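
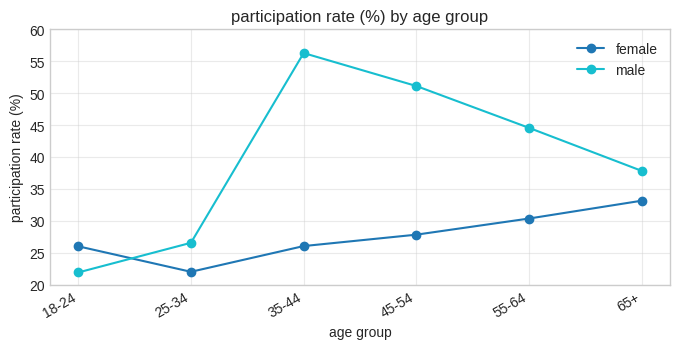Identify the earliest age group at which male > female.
25-34

18-24: male ≈ 20 vs female ≈ 25 (not yet); 25-34: male ≈ 25 vs female ≈ 20 (first crossover).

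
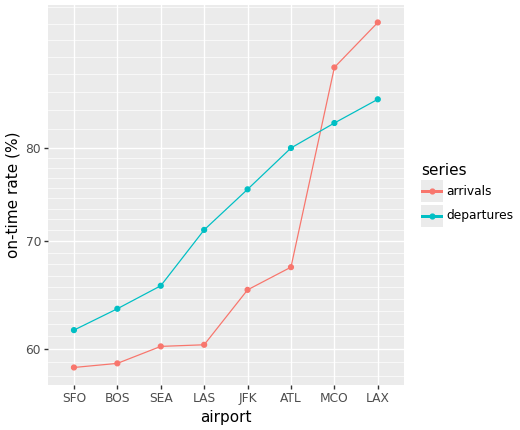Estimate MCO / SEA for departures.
MCO ≈ 85, SEA ≈ 65; 85/65 ≈ 1.31.

≈ 1.31×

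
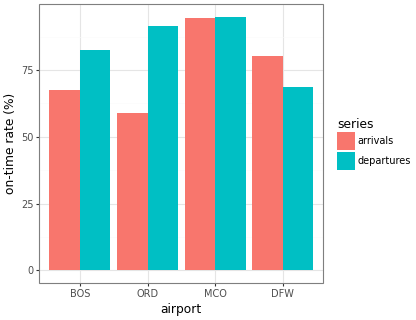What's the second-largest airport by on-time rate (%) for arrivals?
DFW

Top 3 for arrivals: MCO ≈ 90, DFW ≈ 80, BOS ≈ 70.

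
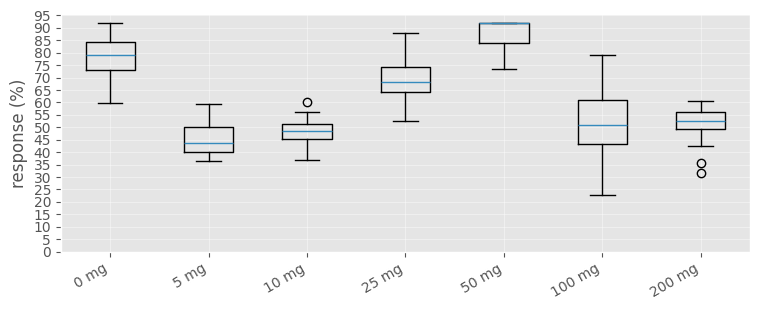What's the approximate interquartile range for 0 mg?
≈ 10

Q3 ≈ 85, Q1 ≈ 75; IQR ≈ 10.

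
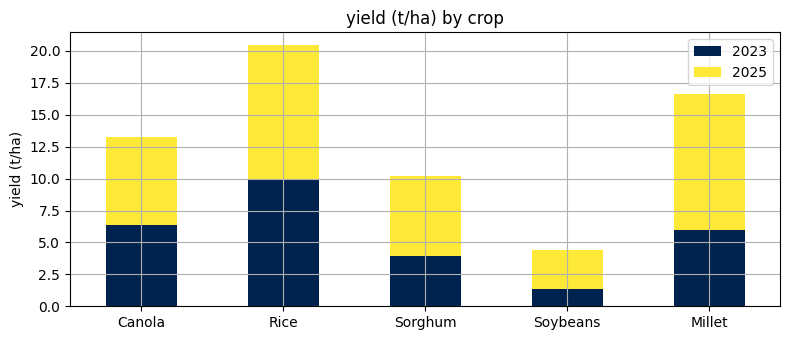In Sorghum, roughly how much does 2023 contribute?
2023 top ≈ 4, bottom ≈ 0; segment ≈ 4.

≈ 4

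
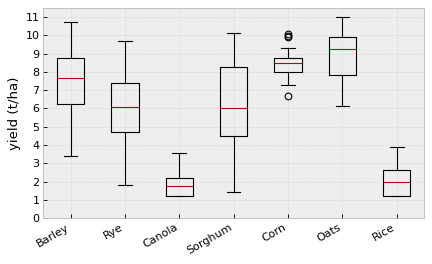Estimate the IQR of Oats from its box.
Q3 ≈ 10, Q1 ≈ 8; IQR ≈ 2.

≈ 2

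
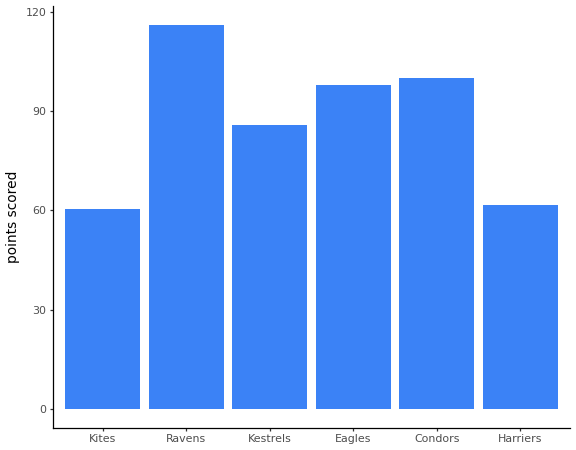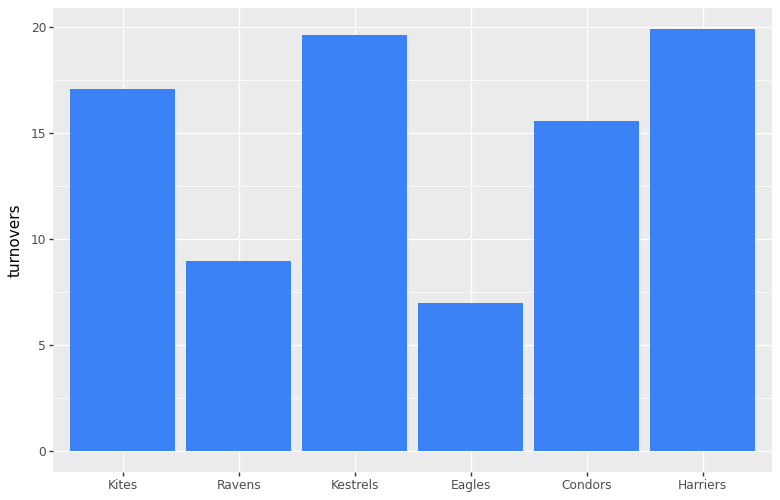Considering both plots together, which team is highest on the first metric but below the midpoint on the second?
Chart 2 median turnovers ≈ 16; below-median teams: Ravens, Eagles, Condors. Among those, Ravens has the highest points scored (≈ 120).

Ravens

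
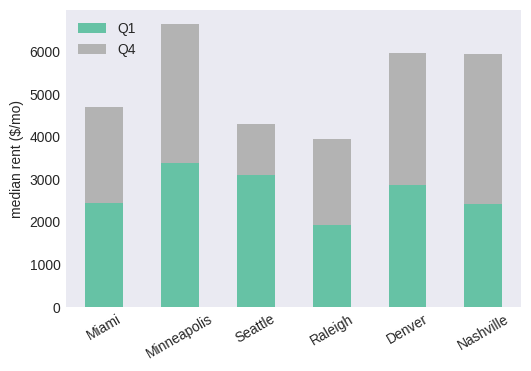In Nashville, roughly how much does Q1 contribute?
Q1 top ≈ 2000, bottom ≈ 0; segment ≈ 2000.

≈ 2000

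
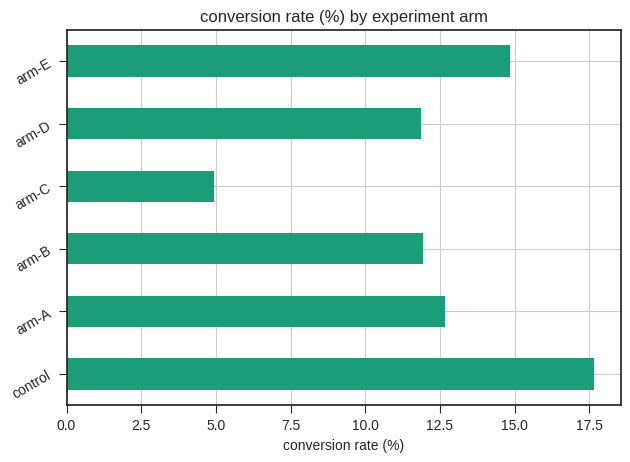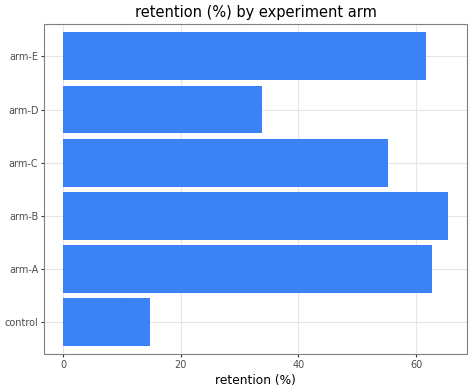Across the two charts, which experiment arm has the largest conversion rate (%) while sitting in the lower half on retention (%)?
control

Chart 2 median retention (%) ≈ 60; below-median experiment arms: control, arm-C, arm-D. Among those, control has the highest conversion rate (%) (≈ 18).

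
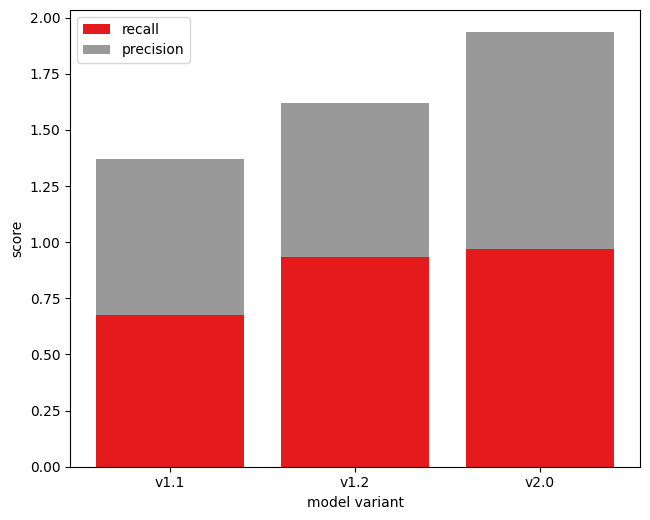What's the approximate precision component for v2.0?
≈ 1.0

precision top ≈ 2.0, bottom ≈ 1.0; segment ≈ 1.0.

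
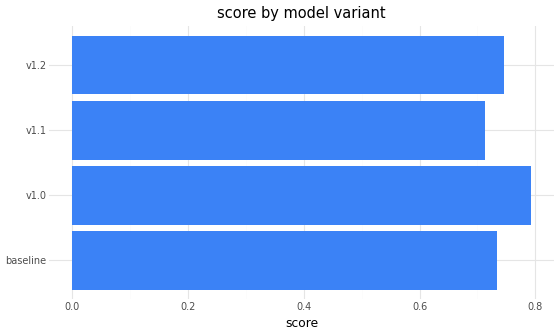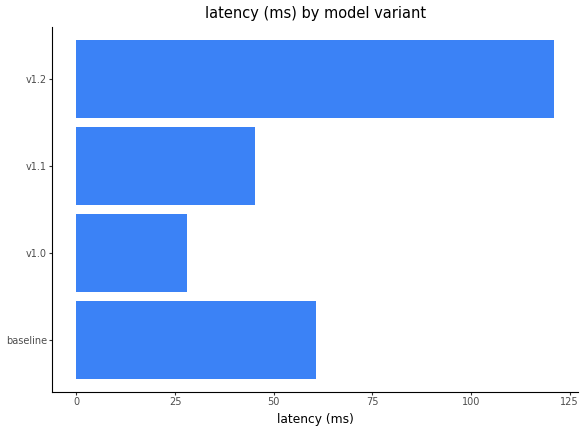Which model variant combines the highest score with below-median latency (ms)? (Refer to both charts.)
v1.0

Chart 2 median latency (ms) ≈ 60; below-median model variants: v1.0, v1.1. Among those, v1.0 has the highest score (≈ 0.8).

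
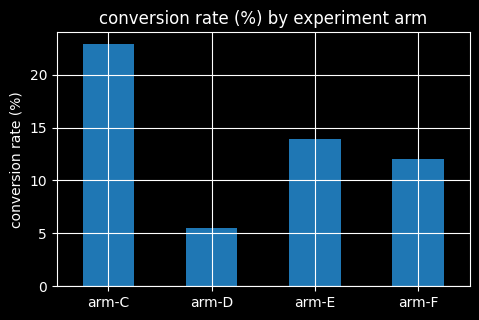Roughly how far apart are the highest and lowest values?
≈ 16

Max arm-C ≈ 22, min arm-D ≈ 6; range ≈ 16.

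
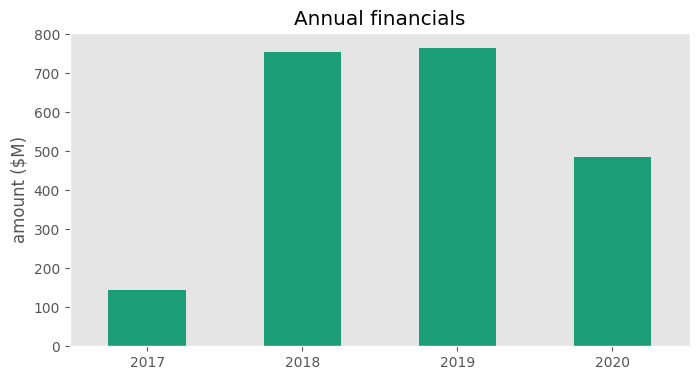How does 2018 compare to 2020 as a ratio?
≈ 1.6×

2018 ≈ 800, 2020 ≈ 500; 800/500 ≈ 1.6.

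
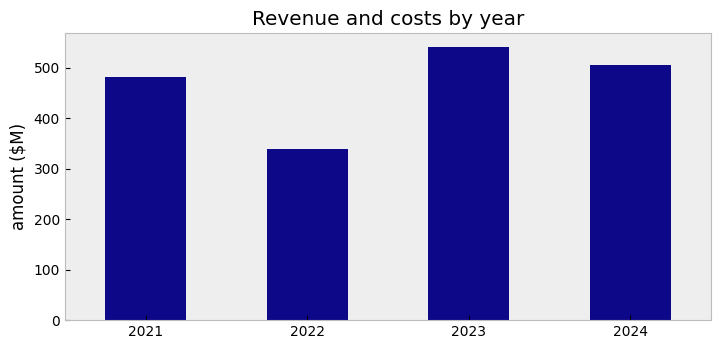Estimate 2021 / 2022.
2021 ≈ 500, 2022 ≈ 350; 500/350 ≈ 1.43.

≈ 1.43×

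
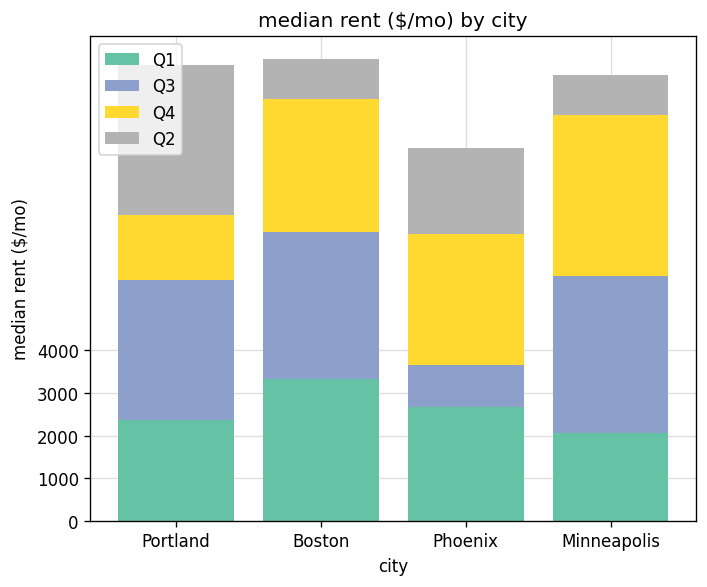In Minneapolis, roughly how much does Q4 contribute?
≈ 4000

Q4 top ≈ 10000, bottom ≈ 6000; segment ≈ 4000.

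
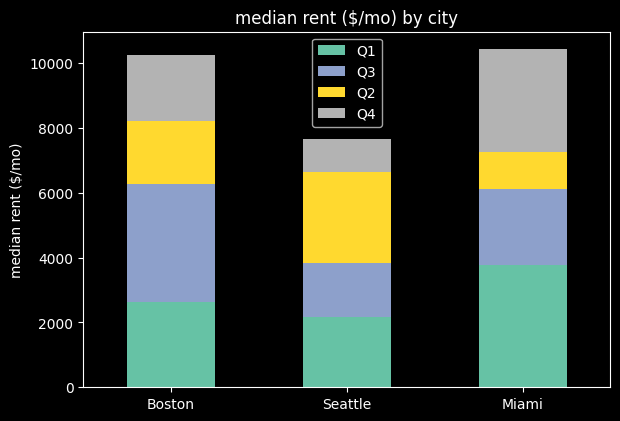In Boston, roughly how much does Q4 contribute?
≈ 2000

Q4 top ≈ 10000, bottom ≈ 8000; segment ≈ 2000.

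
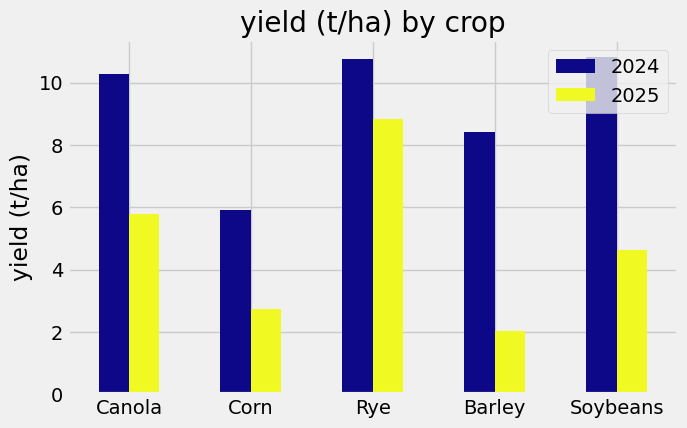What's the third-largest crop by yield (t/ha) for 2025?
Soybeans

Top 4 for 2025: Rye ≈ 9, Canola ≈ 6, Soybeans ≈ 5, Corn ≈ 3.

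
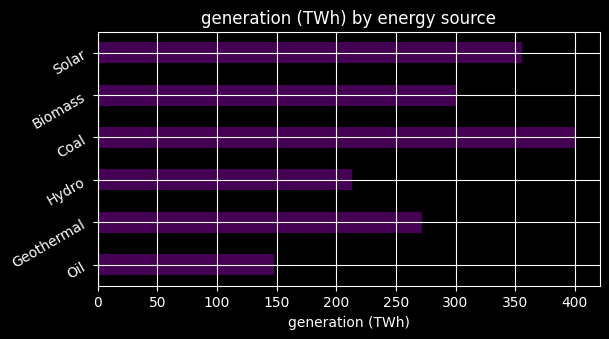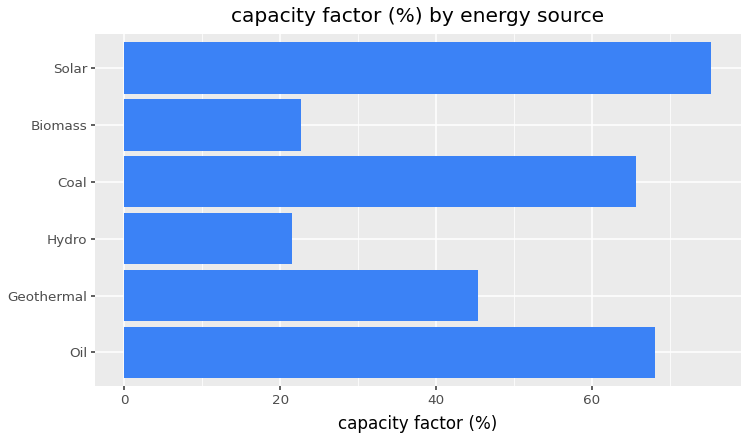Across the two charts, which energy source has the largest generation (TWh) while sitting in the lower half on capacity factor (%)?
Biomass

Chart 2 median capacity factor (%) ≈ 60; below-median energy sources: Geothermal, Hydro, Biomass. Among those, Biomass has the highest generation (TWh) (≈ 300).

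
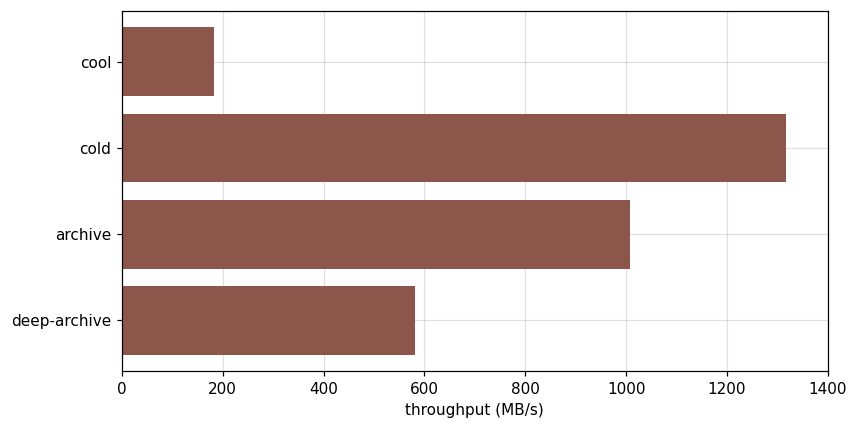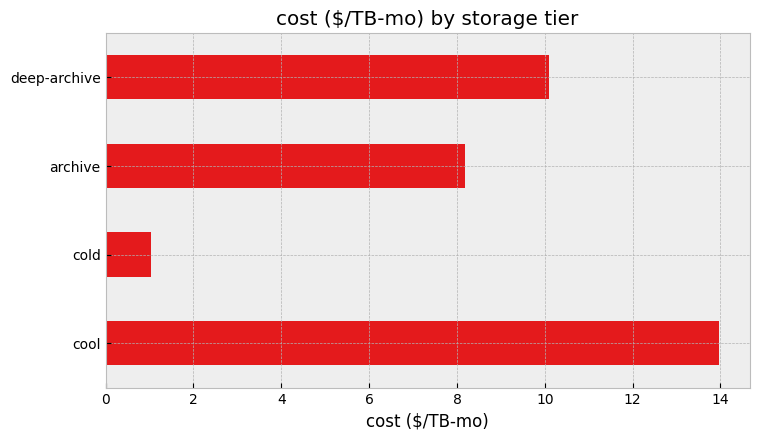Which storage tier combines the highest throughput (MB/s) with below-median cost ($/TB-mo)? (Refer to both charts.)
cold

Chart 2 median cost ($/TB-mo) ≈ 10; below-median storage tiers: cold, archive. Among those, cold has the highest throughput (MB/s) (≈ 1400).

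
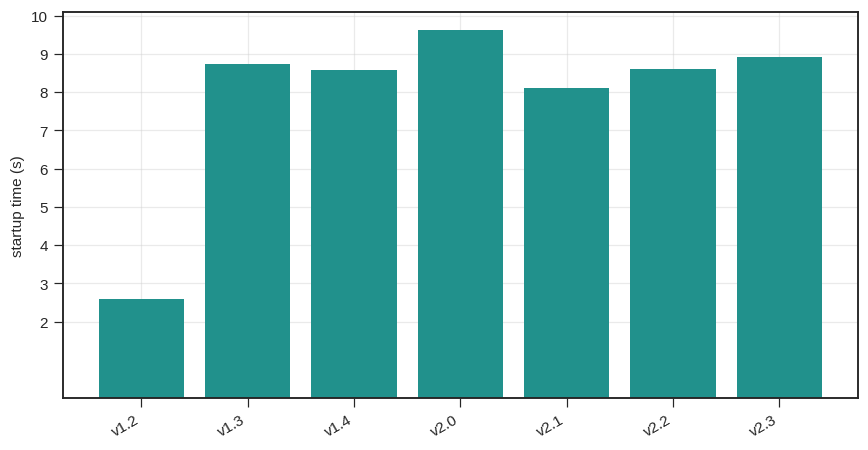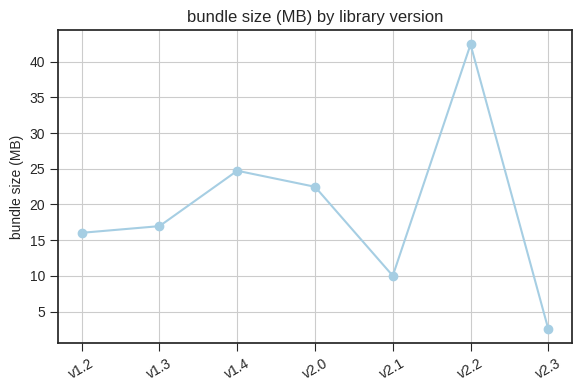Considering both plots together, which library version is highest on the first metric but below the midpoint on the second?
v2.3

Chart 2 median bundle size (MB) ≈ 15; below-median library versions: v1.2, v2.1, v2.3. Among those, v2.3 has the highest startup time (s) (≈ 9).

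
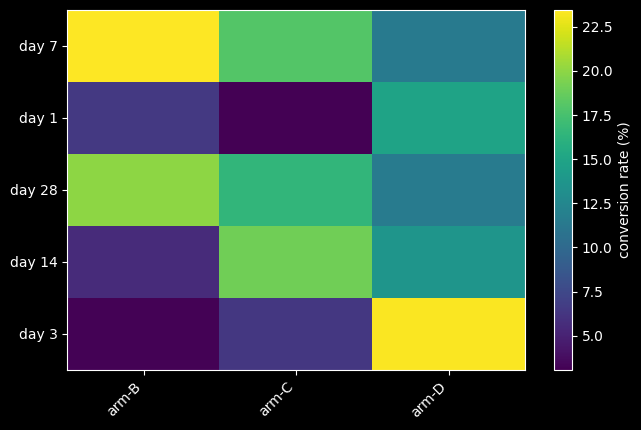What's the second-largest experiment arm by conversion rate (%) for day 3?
arm-C

Top 3 for day 3: arm-D ≈ 24, arm-C ≈ 6, arm-B ≈ 4.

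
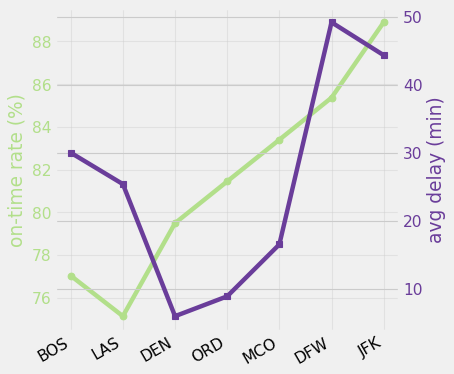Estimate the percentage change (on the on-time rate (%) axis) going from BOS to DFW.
BOS ≈ 78, DFW ≈ 86; (86 − 78) / 78 ≈ +10.3%.

≈ +10.3%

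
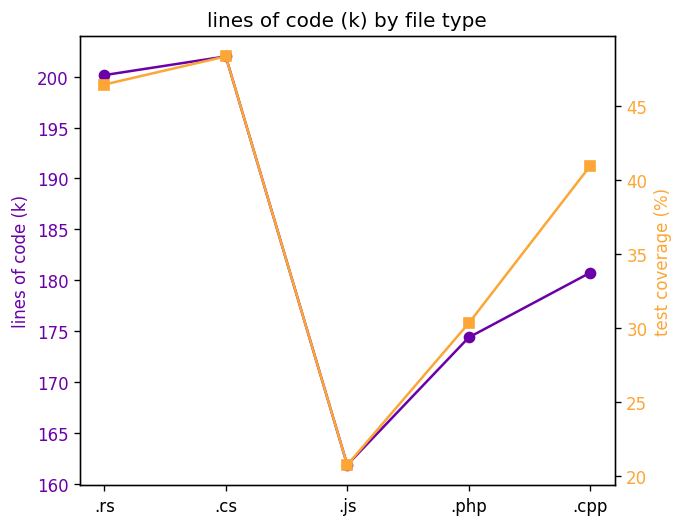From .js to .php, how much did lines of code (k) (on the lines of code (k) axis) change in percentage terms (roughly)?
.js ≈ 160, .php ≈ 175; (175 − 160) / 160 ≈ +9.4%.

≈ +9.4%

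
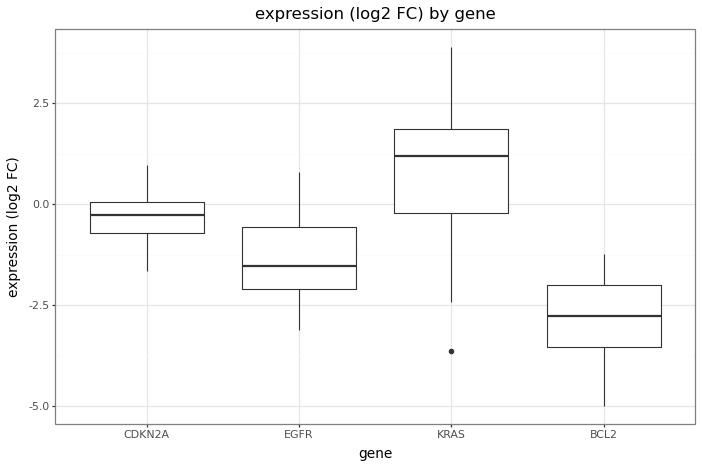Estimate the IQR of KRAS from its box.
Q3 ≈ 2.0, Q1 ≈ 0.0; IQR ≈ 2.0.

≈ 2.0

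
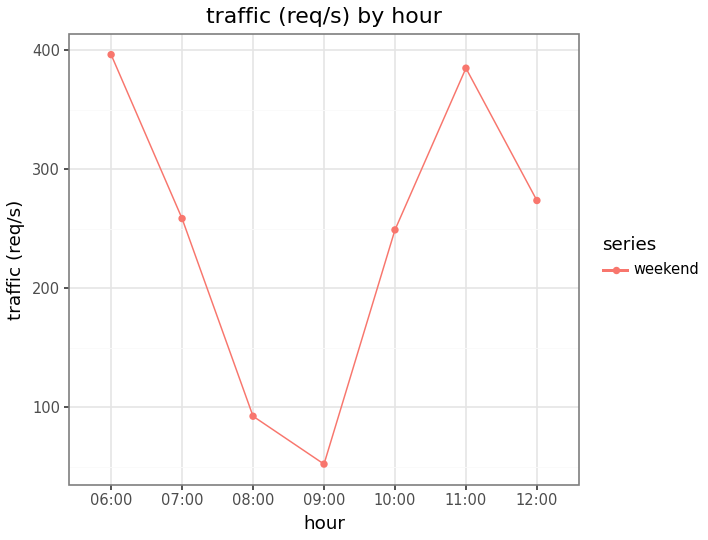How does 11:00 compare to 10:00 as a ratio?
11:00 ≈ 400, 10:00 ≈ 250; 400/250 ≈ 1.6.

≈ 1.6×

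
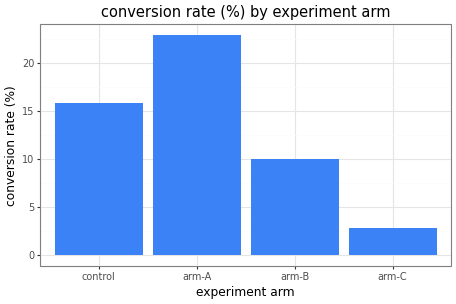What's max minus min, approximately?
Max arm-A ≈ 22, min arm-C ≈ 2; range ≈ 20.

≈ 20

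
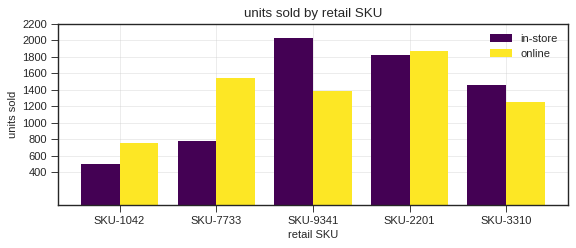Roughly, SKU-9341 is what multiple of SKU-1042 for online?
SKU-9341 ≈ 1400, SKU-1042 ≈ 800; 1400/800 ≈ 1.75.

≈ 1.75×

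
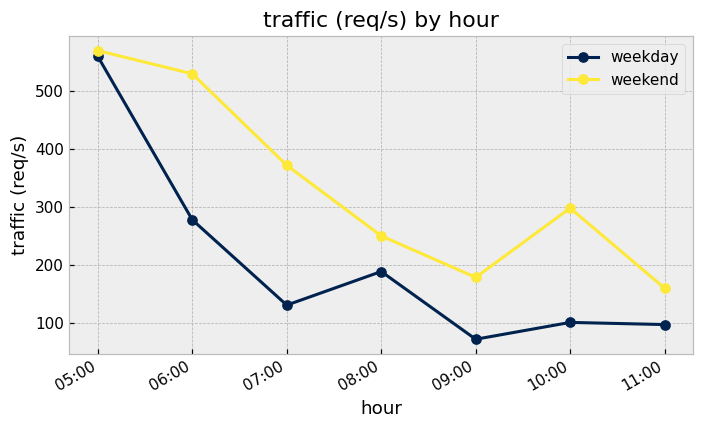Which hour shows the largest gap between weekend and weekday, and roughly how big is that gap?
06:00: weekend ≈ 550, weekday ≈ 300 → gap ≈ 250. Next-largest (07:00) is only ≈ 200.

06:00, ≈ 250 req/s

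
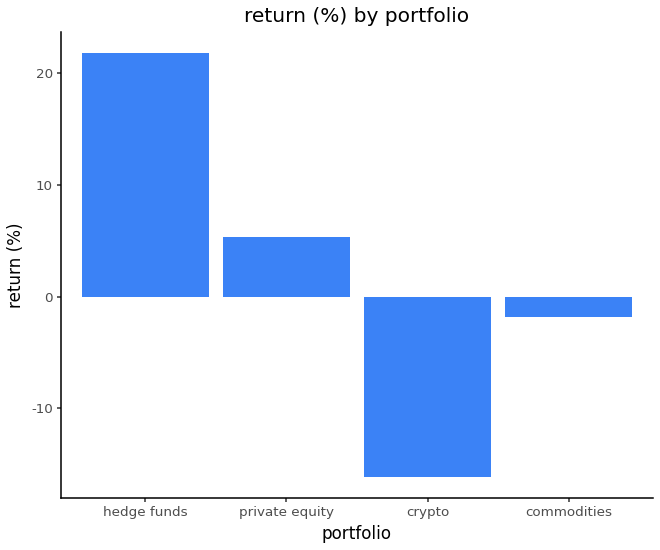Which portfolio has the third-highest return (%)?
Top 4: hedge funds ≈ 20, private equity ≈ 5, commodities ≈ 0, crypto ≈ -15.

commodities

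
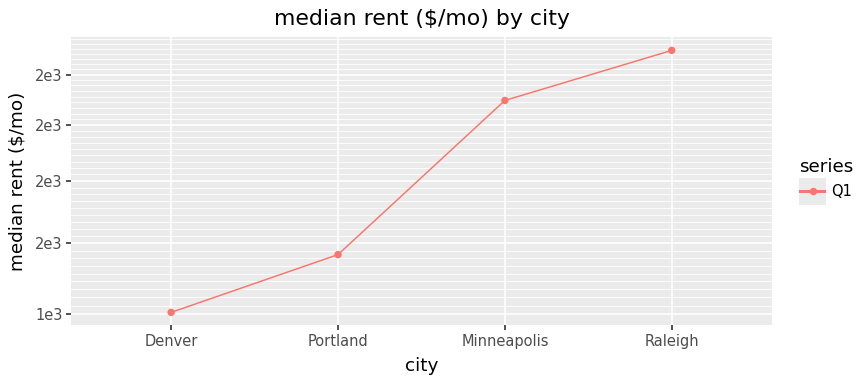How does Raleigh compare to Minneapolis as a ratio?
Raleigh ≈ 2300, Minneapolis ≈ 2100; 2300/2100 ≈ 1.1.

≈ 1.1×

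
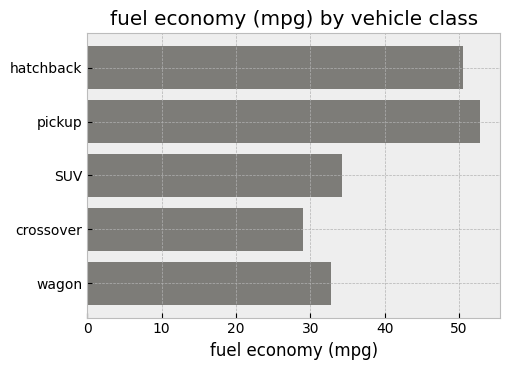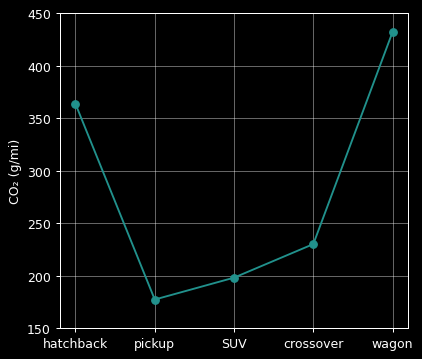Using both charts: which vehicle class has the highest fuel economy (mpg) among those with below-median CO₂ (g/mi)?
pickup

Chart 2 median CO₂ (g/mi) ≈ 250; below-median vehicle classes: pickup, SUV. Among those, pickup has the highest fuel economy (mpg) (≈ 55).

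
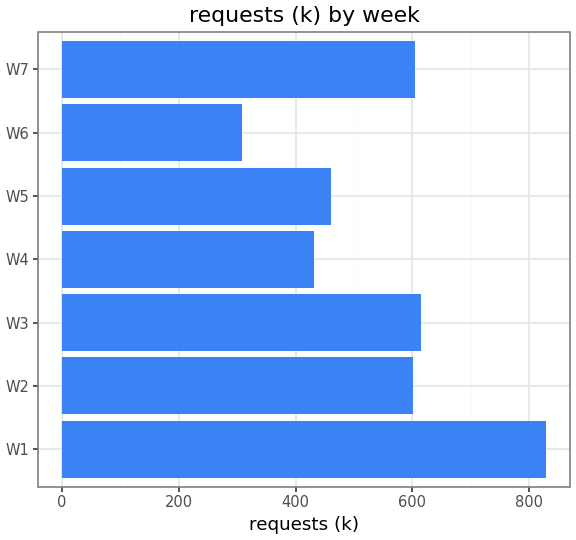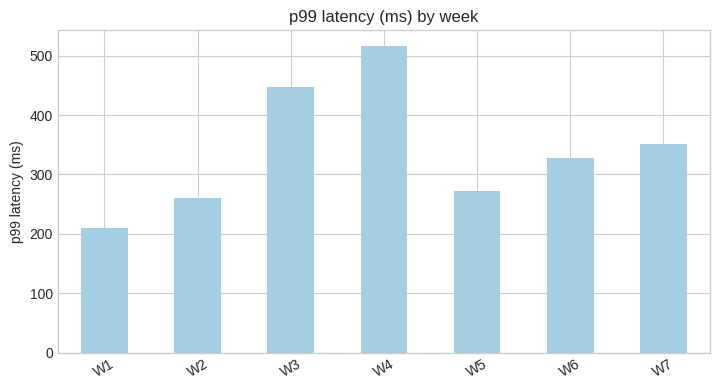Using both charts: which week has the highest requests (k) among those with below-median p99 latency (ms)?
Chart 2 median p99 latency (ms) ≈ 350; below-median weeks: W1, W2, W5. Among those, W1 has the highest requests (k) (≈ 800).

W1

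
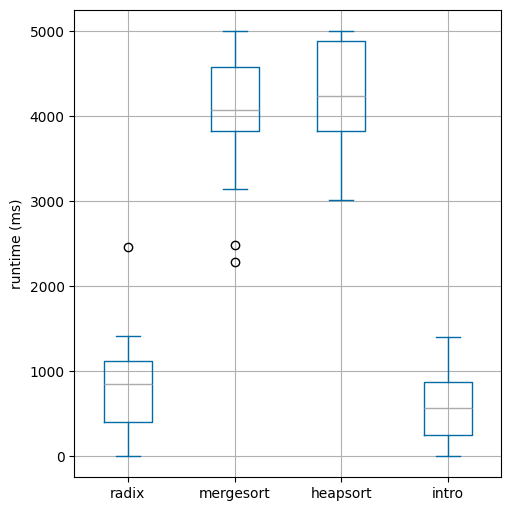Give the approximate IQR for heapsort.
≈ 1000

Q3 ≈ 5000, Q1 ≈ 4000; IQR ≈ 1000.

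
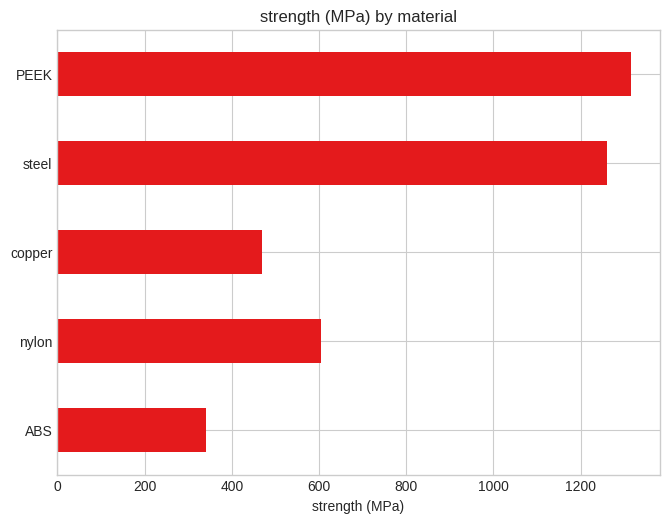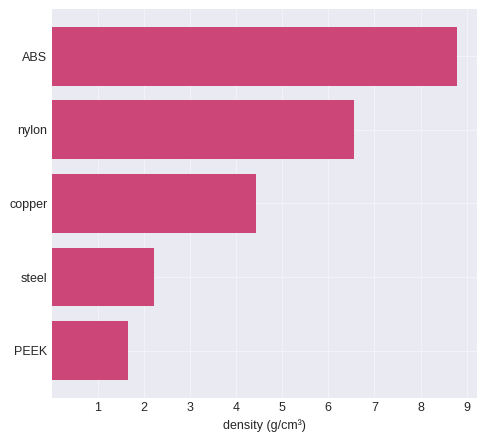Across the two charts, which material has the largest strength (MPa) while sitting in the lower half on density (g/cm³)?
PEEK

Chart 2 median density (g/cm³) ≈ 4; below-median materials: steel, PEEK. Among those, PEEK has the highest strength (MPa) (≈ 1400).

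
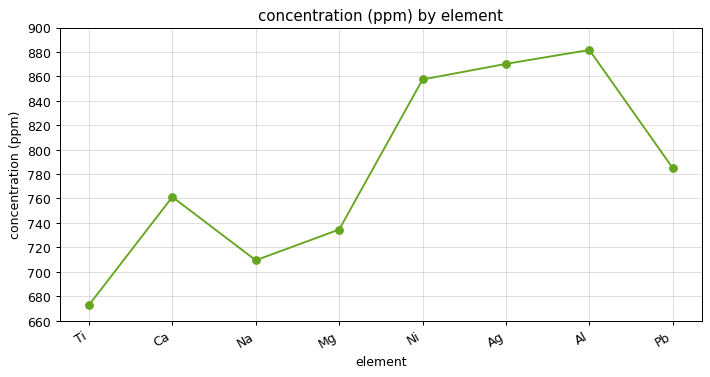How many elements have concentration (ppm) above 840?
Above 840: Ni, Ag, Al.

3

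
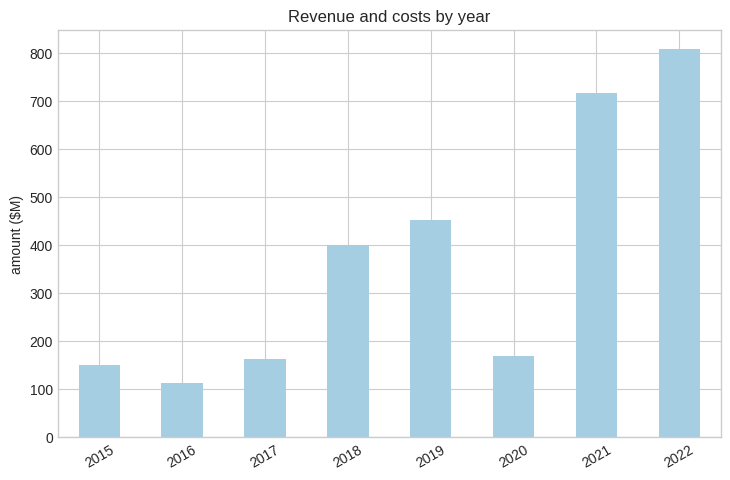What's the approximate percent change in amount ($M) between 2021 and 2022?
≈ +14.3%

2021 ≈ 700, 2022 ≈ 800; (800 − 700) / 700 ≈ +14.3%.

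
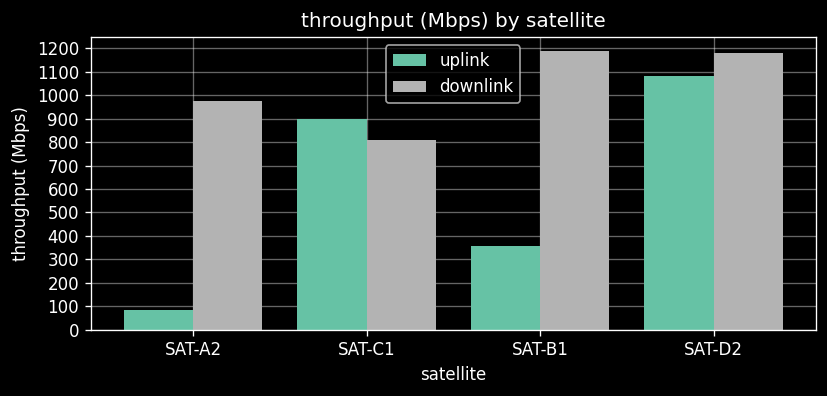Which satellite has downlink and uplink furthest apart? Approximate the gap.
SAT-A2: downlink ≈ 1000, uplink ≈ 100 → gap ≈ 900. Next-largest (SAT-B1) is only ≈ 800.

SAT-A2, ≈ 900 Mbps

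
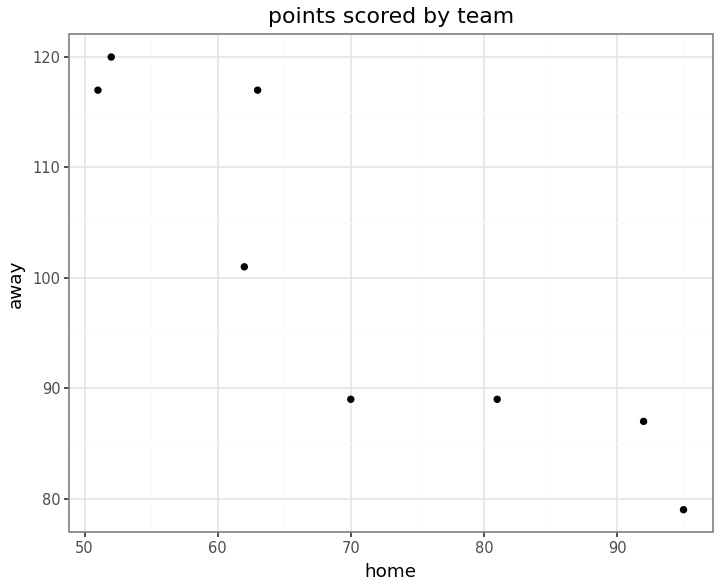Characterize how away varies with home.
Points are negatively correlated; strong (|r| ≈ 0.9).

negative, strong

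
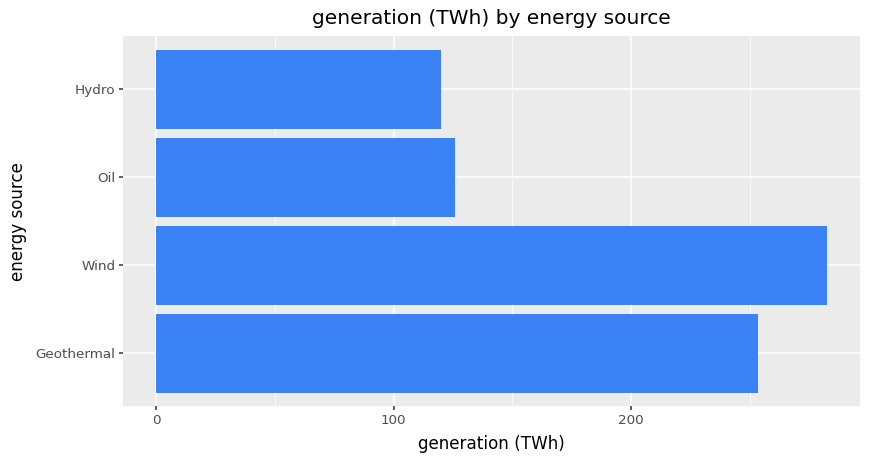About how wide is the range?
≈ 150

Max Wind ≈ 275, min Hydro ≈ 125; range ≈ 150.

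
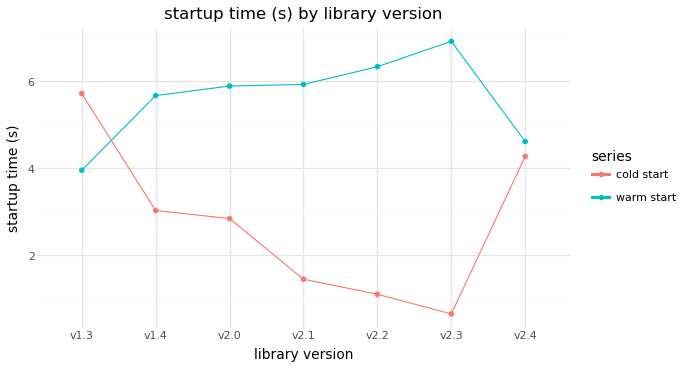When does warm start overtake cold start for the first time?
v1.4

v1.3: warm start ≈ 4 vs cold start ≈ 6 (not yet); v1.4: warm start ≈ 6 vs cold start ≈ 3 (first crossover).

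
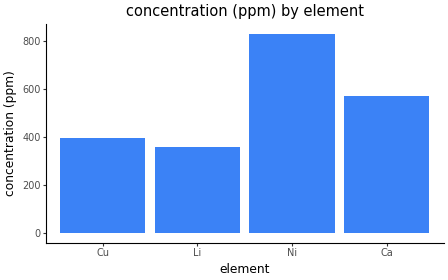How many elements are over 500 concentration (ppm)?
2

Above 500: Ni, Ca.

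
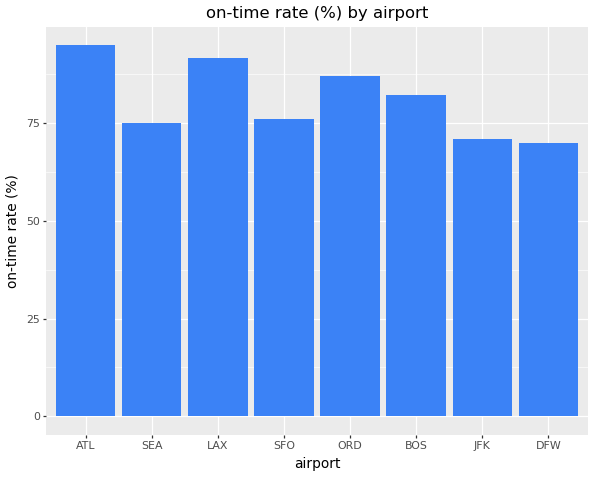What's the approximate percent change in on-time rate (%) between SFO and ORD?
SFO ≈ 80, ORD ≈ 90; (90 − 80) / 80 ≈ +12.5%.

≈ +12.5%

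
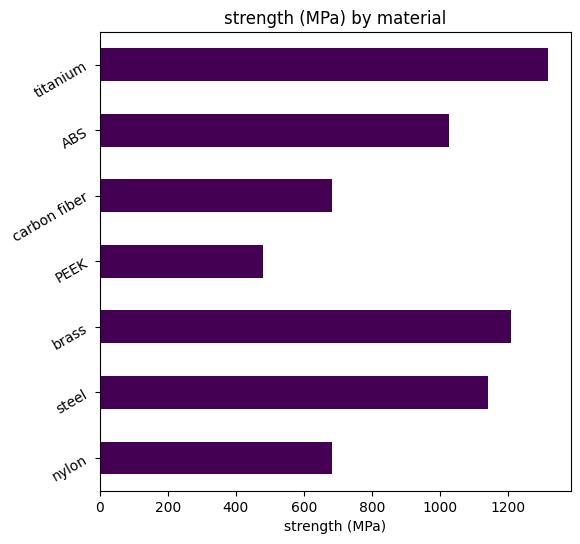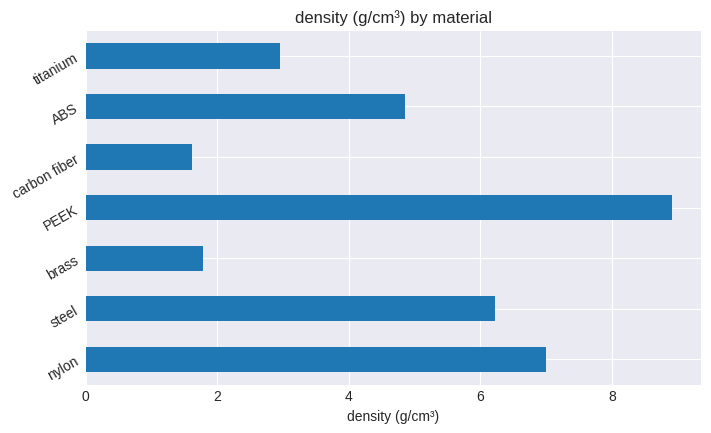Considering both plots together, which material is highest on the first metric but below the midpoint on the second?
Chart 2 median density (g/cm³) ≈ 5; below-median materials: brass, carbon fiber, titanium. Among those, titanium has the highest strength (MPa) (≈ 1400).

titanium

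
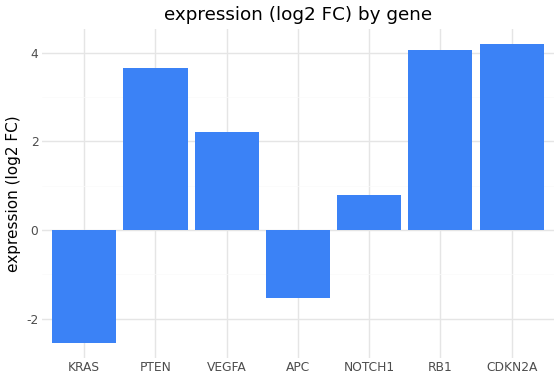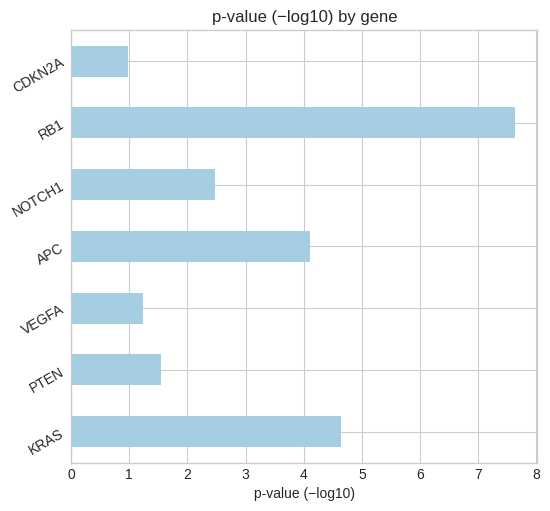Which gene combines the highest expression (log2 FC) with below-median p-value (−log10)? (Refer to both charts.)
CDKN2A

Chart 2 median p-value (−log10) ≈ 2; below-median genes: PTEN, VEGFA, CDKN2A. Among those, CDKN2A has the highest expression (log2 FC) (≈ 4).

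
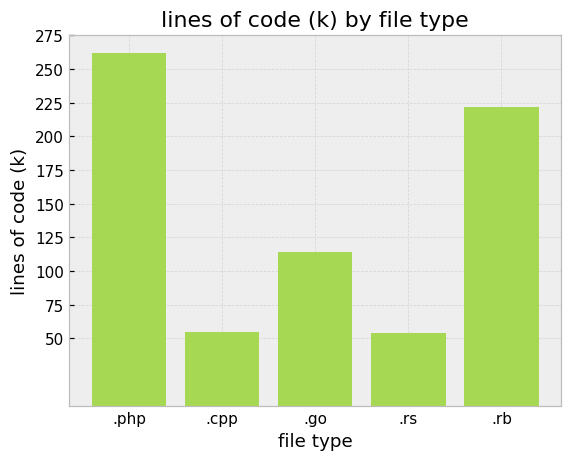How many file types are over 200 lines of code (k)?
2

Above 200: .php, .rb.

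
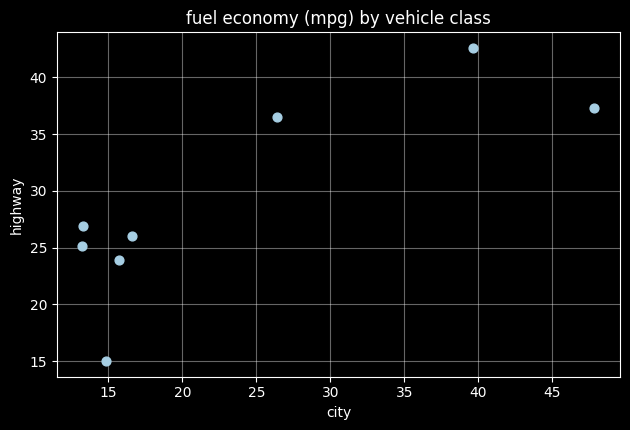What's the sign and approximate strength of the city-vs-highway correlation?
positive, strong

Points are positively correlated; strong (|r| ≈ 0.8).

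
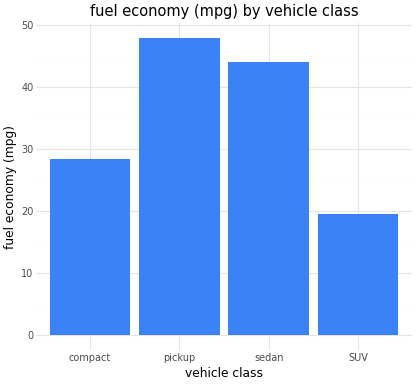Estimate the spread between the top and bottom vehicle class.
≈ 30

Max pickup ≈ 50, min SUV ≈ 20; range ≈ 30.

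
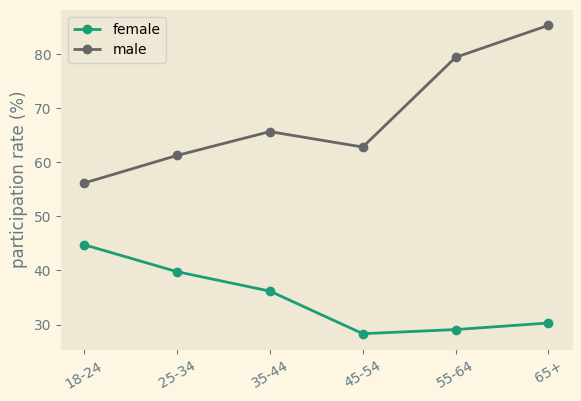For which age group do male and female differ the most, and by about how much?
65+, ≈ 55 %

65+: male ≈ 85, female ≈ 30 → gap ≈ 55. Next-largest (55-64) is only ≈ 50.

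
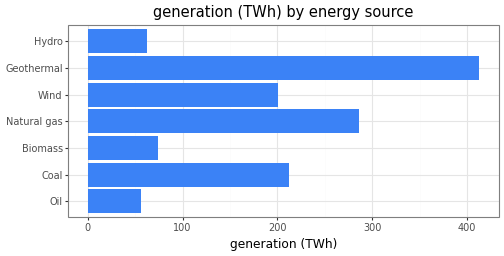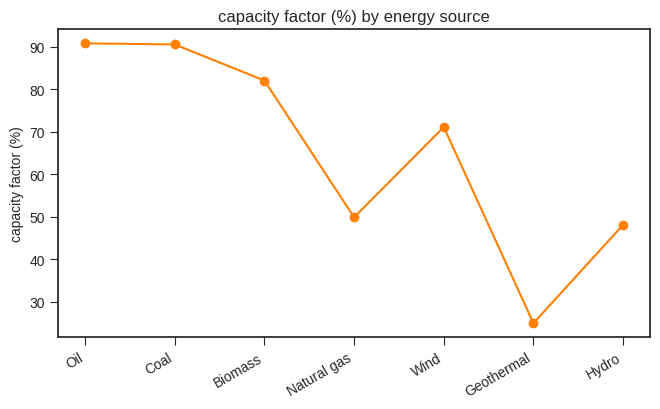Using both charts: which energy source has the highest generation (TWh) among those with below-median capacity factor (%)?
Chart 2 median capacity factor (%) ≈ 70; below-median energy sources: Natural gas, Geothermal, Hydro. Among those, Geothermal has the highest generation (TWh) (≈ 400).

Geothermal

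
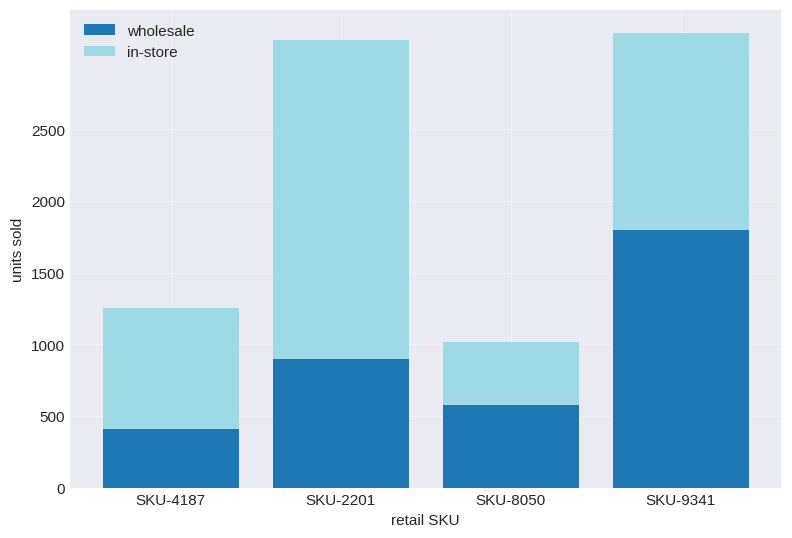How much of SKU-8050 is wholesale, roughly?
wholesale top ≈ 500, bottom ≈ 0; segment ≈ 500.

≈ 500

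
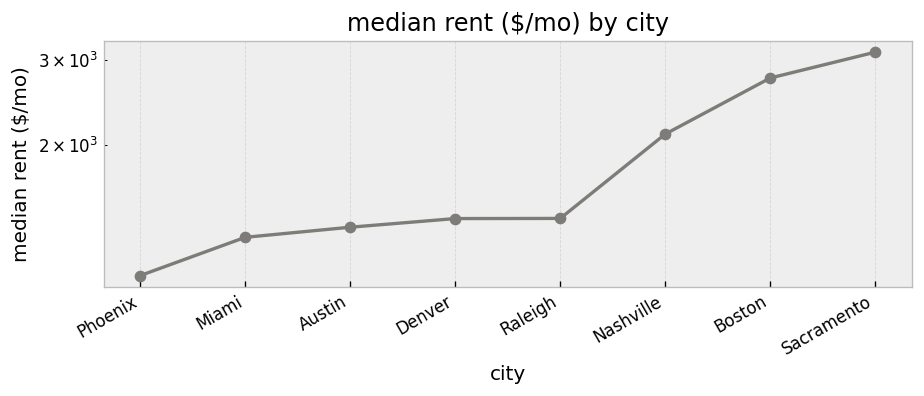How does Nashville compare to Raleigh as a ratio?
Nashville ≈ 2200, Raleigh ≈ 1400; 2200/1400 ≈ 1.57.

≈ 1.57×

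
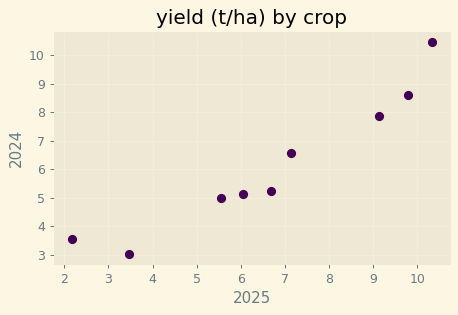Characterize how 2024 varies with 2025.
Points are positively correlated; strong (|r| ≈ 1.0).

positive, strong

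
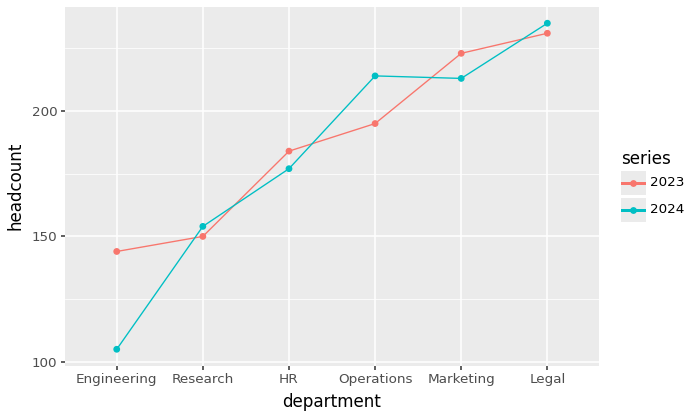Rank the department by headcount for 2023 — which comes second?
Marketing

Top 3 for 2023: Legal ≈ 240, Marketing ≈ 220, Operations ≈ 200.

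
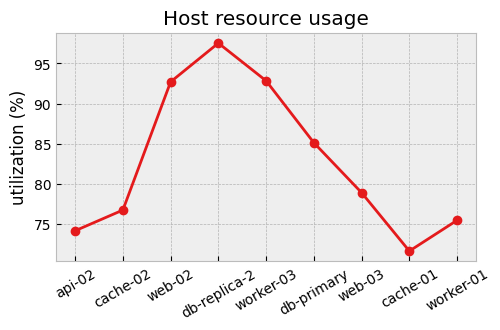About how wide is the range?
≈ 30

Max db-replica-2 ≈ 100, min cache-01 ≈ 70; range ≈ 30.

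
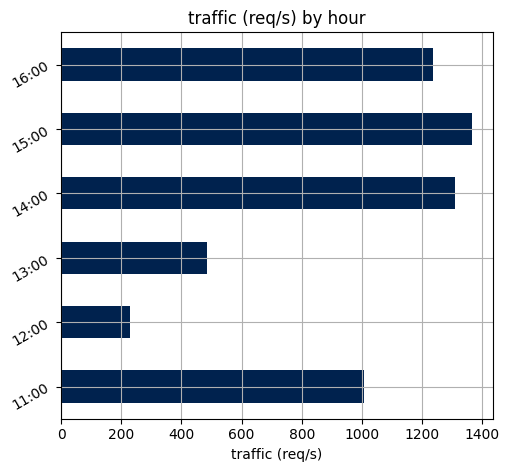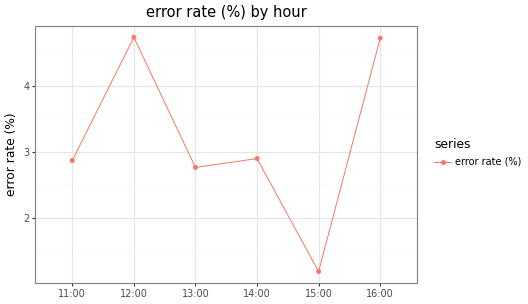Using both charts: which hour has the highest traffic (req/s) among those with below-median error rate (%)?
15:00

Chart 2 median error rate (%) ≈ 3; below-median hours: 11:00, 13:00, 15:00. Among those, 15:00 has the highest traffic (req/s) (≈ 1400).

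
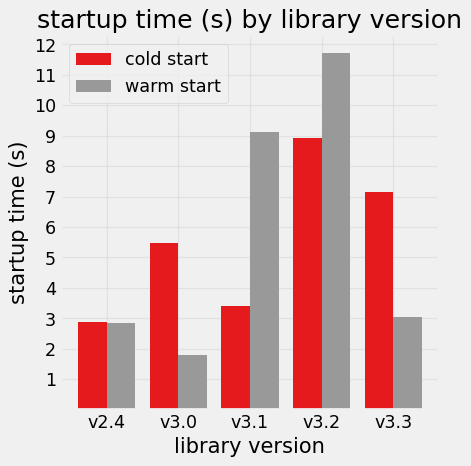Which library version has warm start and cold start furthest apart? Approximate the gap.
v3.1, ≈ 6 s

v3.1: warm start ≈ 9, cold start ≈ 3 → gap ≈ 6. Next-largest (v3.3) is only ≈ 4.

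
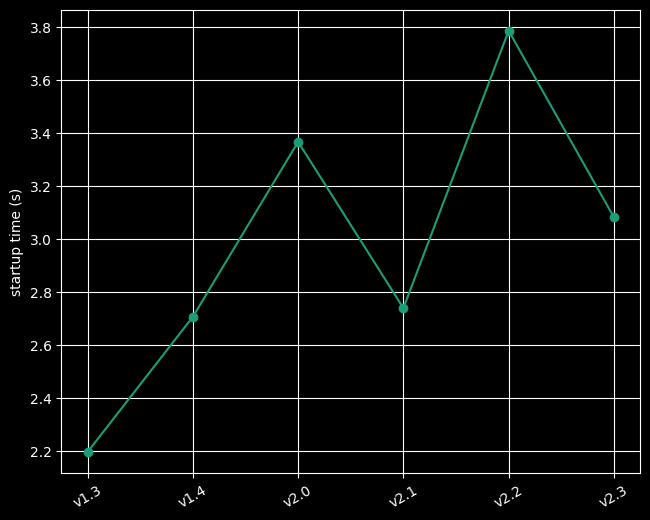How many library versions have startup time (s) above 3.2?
Above 3.2: v2.0, v2.2.

2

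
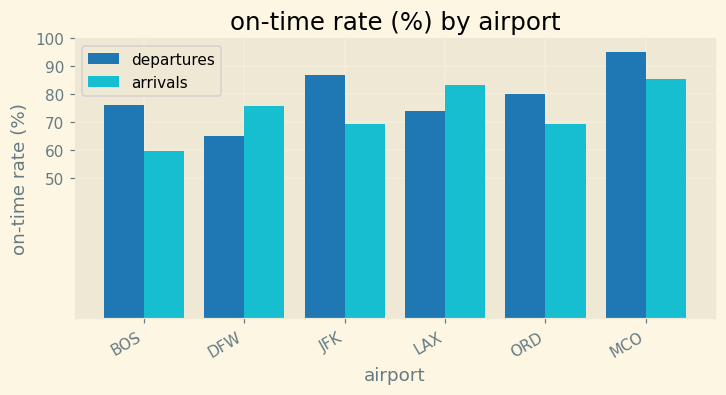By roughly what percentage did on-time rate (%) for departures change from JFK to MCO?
JFK ≈ 90, MCO ≈ 100; (100 − 90) / 90 ≈ +11.1%.

≈ +11.1%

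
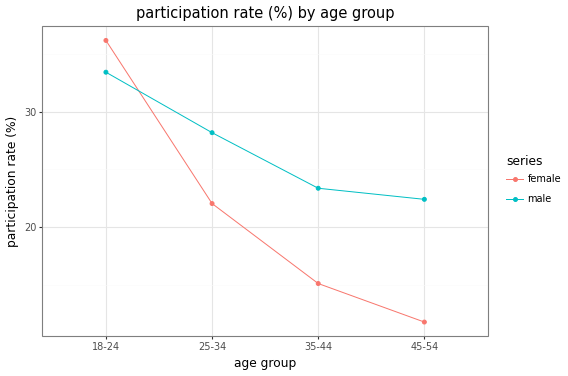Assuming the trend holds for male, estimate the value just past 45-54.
Last three: 30, 25, 20 → slope ≈ -5/step → next ≈ 15.

≈ 15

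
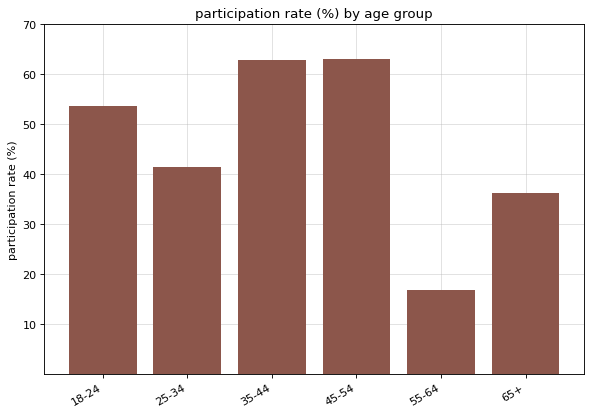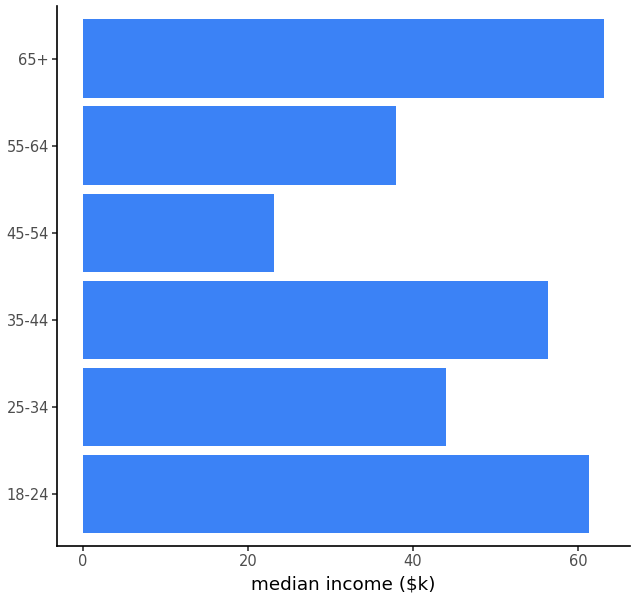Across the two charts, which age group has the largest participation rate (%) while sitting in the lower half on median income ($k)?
Chart 2 median median income ($k) ≈ 50; below-median age groups: 25-34, 45-54, 55-64. Among those, 45-54 has the highest participation rate (%) (≈ 60).

45-54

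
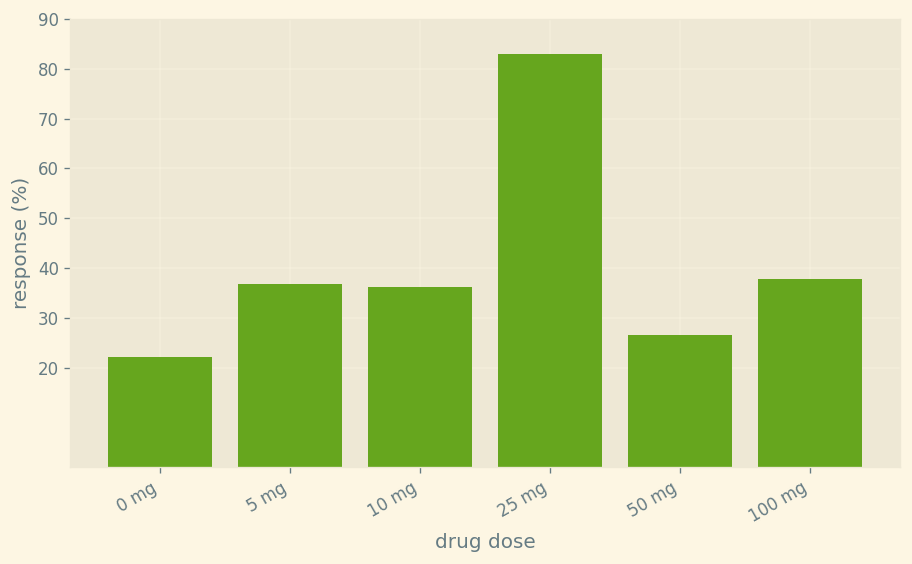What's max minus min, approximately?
Max 25 mg ≈ 80, min 0 mg ≈ 20; range ≈ 60.

≈ 60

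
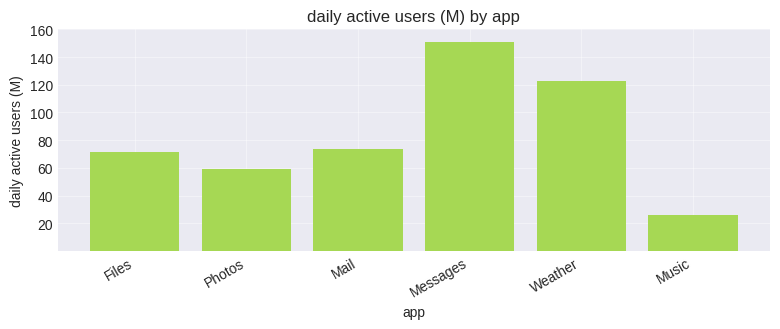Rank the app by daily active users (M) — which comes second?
Top 3: Messages ≈ 160, Weather ≈ 120, Mail ≈ 80.

Weather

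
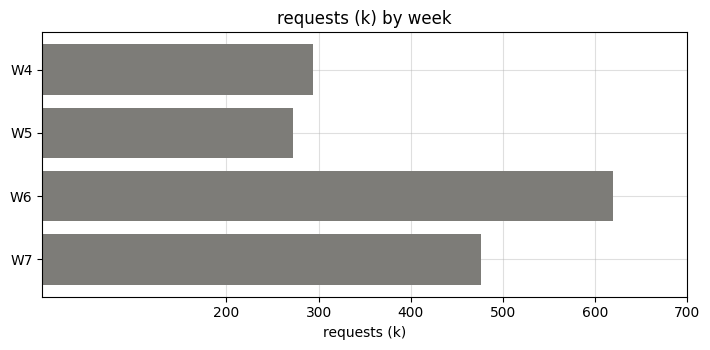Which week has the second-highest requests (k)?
Top 3: W6 ≈ 600, W7 ≈ 500, W4 ≈ 300.

W7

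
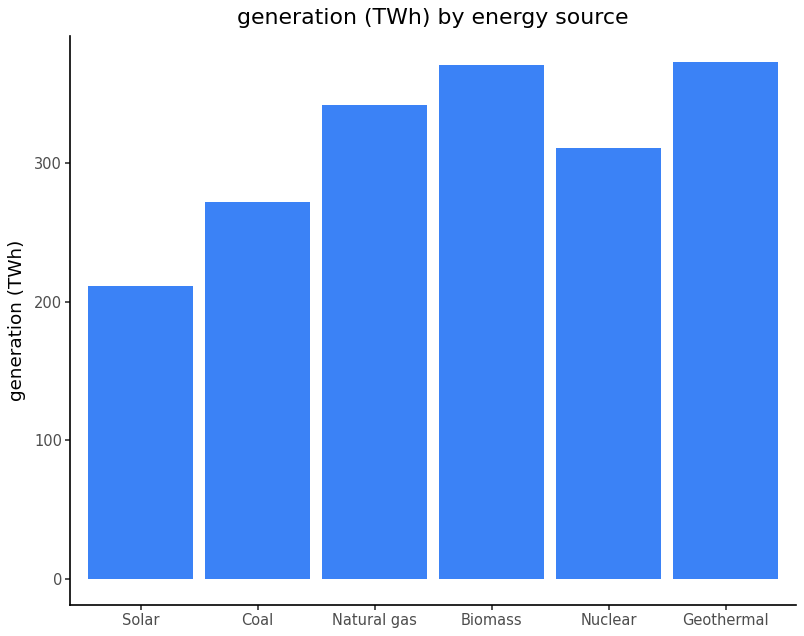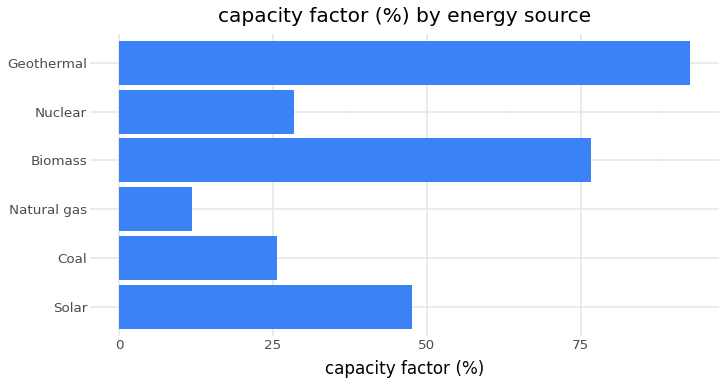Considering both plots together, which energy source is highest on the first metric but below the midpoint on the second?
Natural gas

Chart 2 median capacity factor (%) ≈ 40; below-median energy sources: Coal, Natural gas, Nuclear. Among those, Natural gas has the highest generation (TWh) (≈ 350).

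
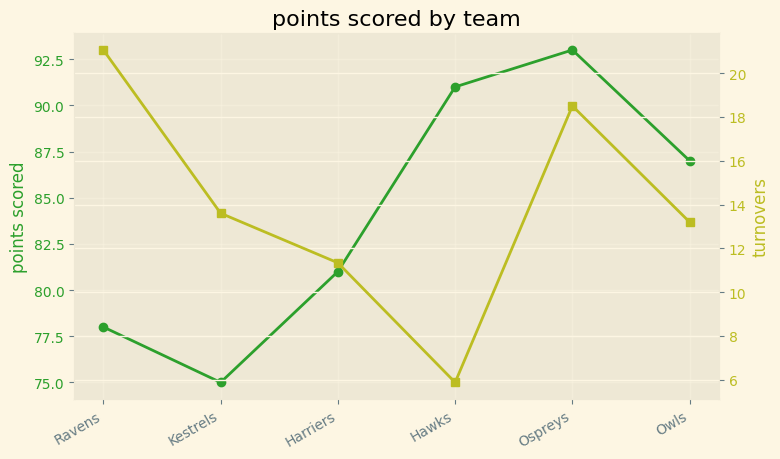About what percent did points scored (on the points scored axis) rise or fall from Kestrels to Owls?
≈ +15.8%

Kestrels ≈ 76, Owls ≈ 88; (88 − 76) / 76 ≈ +15.8%.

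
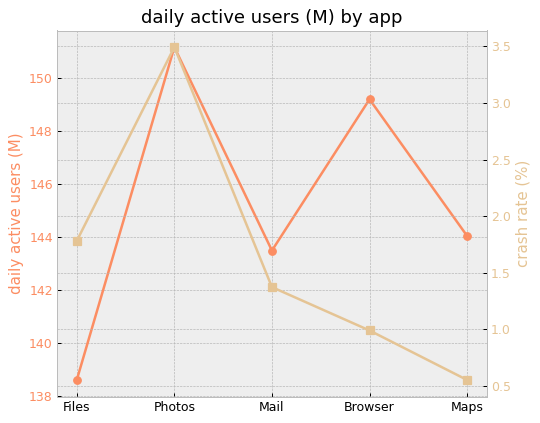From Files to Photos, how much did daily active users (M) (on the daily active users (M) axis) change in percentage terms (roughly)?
Files ≈ 138, Photos ≈ 152; (152 − 138) / 138 ≈ +10.1%.

≈ +10.1%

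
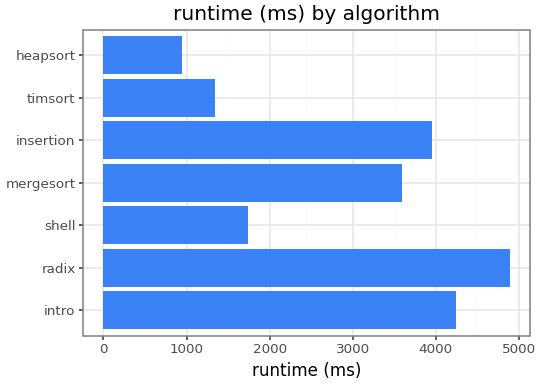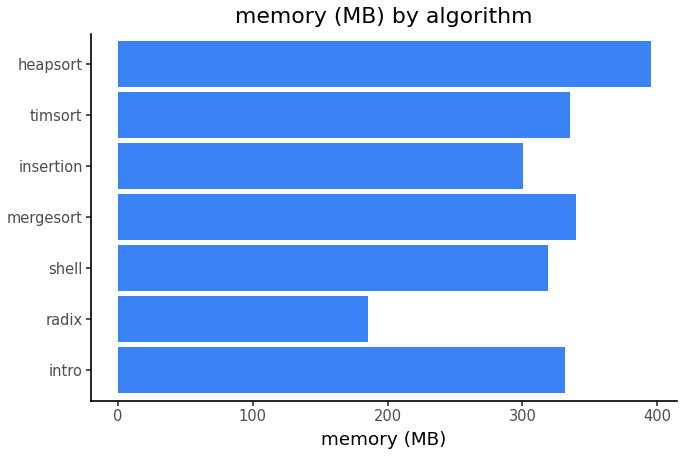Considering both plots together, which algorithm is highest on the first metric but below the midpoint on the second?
radix

Chart 2 median memory (MB) ≈ 350; below-median algorithms: radix, shell, insertion. Among those, radix has the highest runtime (ms) (≈ 5000).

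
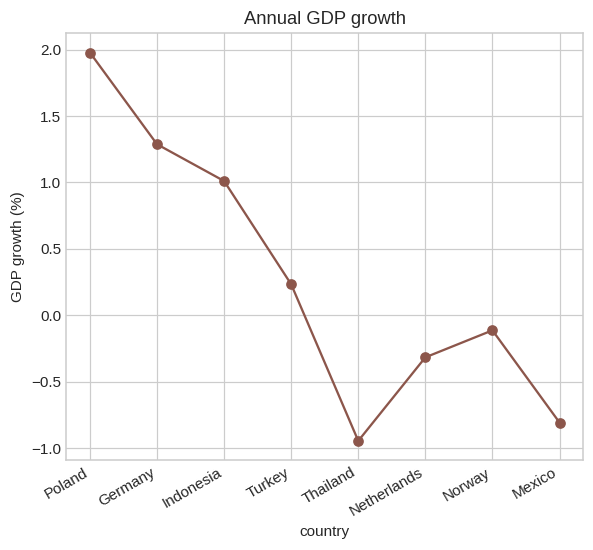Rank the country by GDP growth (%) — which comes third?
Indonesia

Top 4: Poland ≈ 2.0, Germany ≈ 1.5, Indonesia ≈ 1.0, Turkey ≈ 0.0.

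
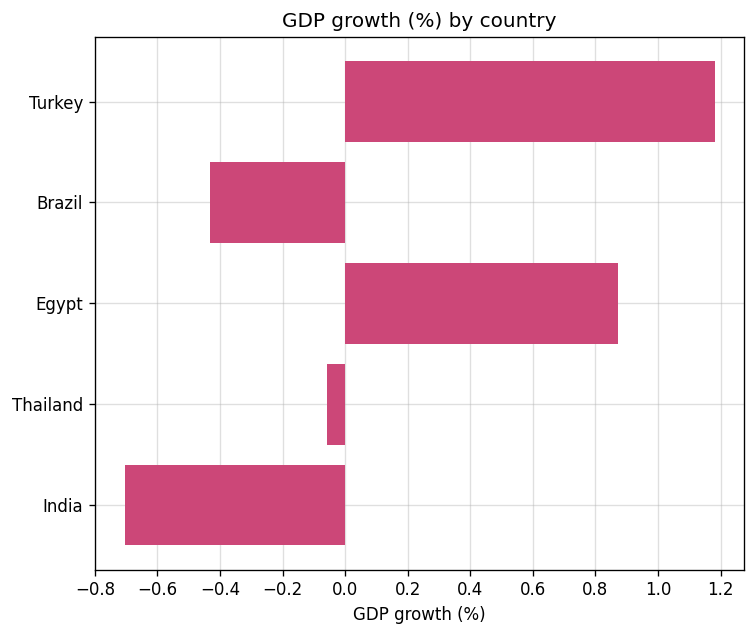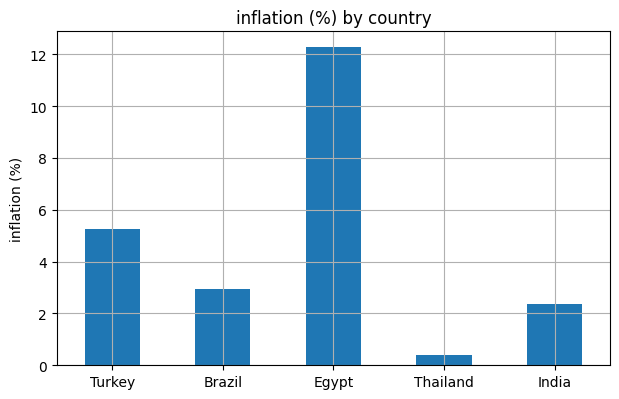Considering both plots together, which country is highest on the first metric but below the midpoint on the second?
Chart 2 median inflation (%) ≈ 2; below-median countries: Thailand, India. Among those, Thailand has the highest GDP growth (%) (≈ 0).

Thailand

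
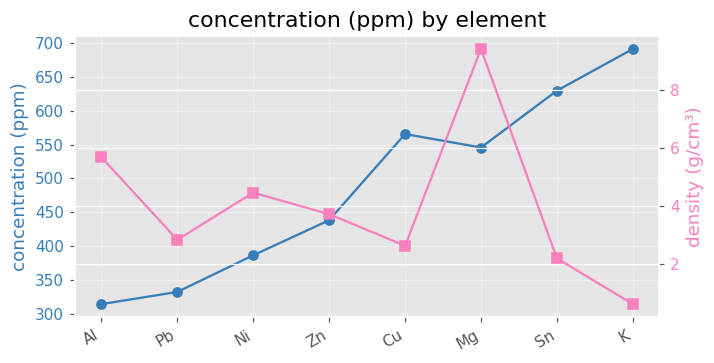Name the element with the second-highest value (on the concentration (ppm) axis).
Sn

Top 3 (on the concentration (ppm) axis): K ≈ 700, Sn ≈ 650, Cu ≈ 550.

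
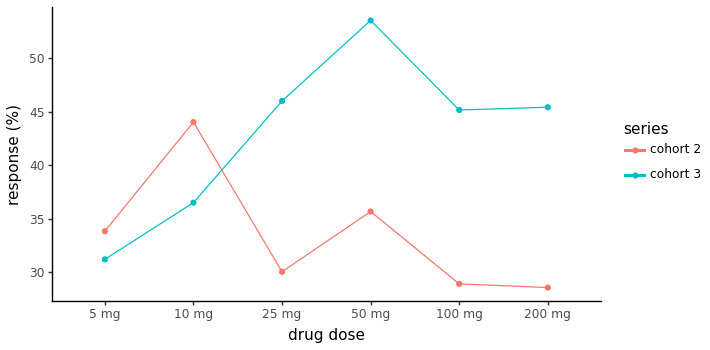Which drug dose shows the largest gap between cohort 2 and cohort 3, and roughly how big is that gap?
50 mg, ≈ 20 %

50 mg: cohort 2 ≈ 35, cohort 3 ≈ 55 → gap ≈ 20. Next-largest (200 mg) is only ≈ 15.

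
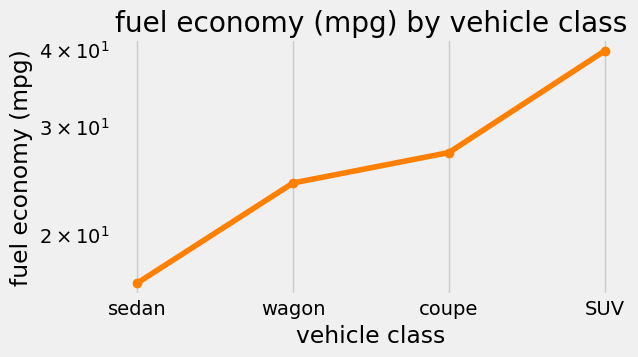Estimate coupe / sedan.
≈ 1.75×

coupe ≈ 28, sedan ≈ 16; 28/16 ≈ 1.75.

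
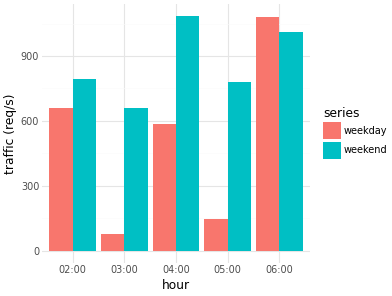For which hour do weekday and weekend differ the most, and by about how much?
05:00, ≈ 700 req/s

05:00: weekday ≈ 100, weekend ≈ 800 → gap ≈ 700. Next-largest (03:00) is only ≈ 600.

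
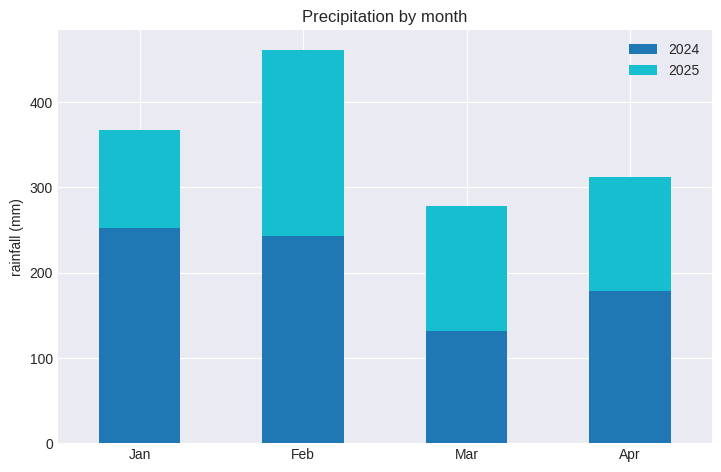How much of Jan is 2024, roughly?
≈ 250

2024 top ≈ 250, bottom ≈ 0; segment ≈ 250.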